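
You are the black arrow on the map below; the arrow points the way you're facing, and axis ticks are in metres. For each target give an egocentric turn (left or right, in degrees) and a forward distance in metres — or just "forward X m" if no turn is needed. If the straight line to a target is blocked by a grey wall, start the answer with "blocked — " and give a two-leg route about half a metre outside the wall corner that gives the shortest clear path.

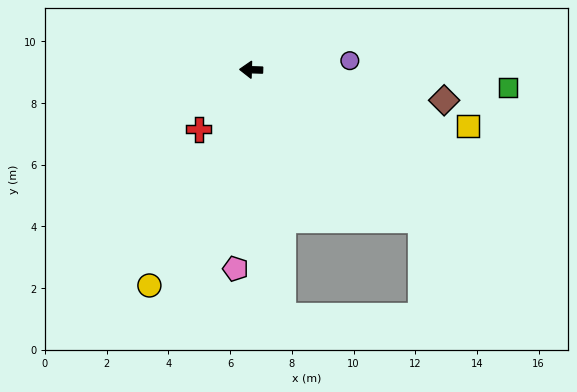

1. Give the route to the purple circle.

turn right 173°, forward 3.2 m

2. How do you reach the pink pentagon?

turn left 87°, forward 6.5 m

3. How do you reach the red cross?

turn left 50°, forward 2.6 m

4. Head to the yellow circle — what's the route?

turn left 66°, forward 7.7 m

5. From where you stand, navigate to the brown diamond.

turn left 173°, forward 6.3 m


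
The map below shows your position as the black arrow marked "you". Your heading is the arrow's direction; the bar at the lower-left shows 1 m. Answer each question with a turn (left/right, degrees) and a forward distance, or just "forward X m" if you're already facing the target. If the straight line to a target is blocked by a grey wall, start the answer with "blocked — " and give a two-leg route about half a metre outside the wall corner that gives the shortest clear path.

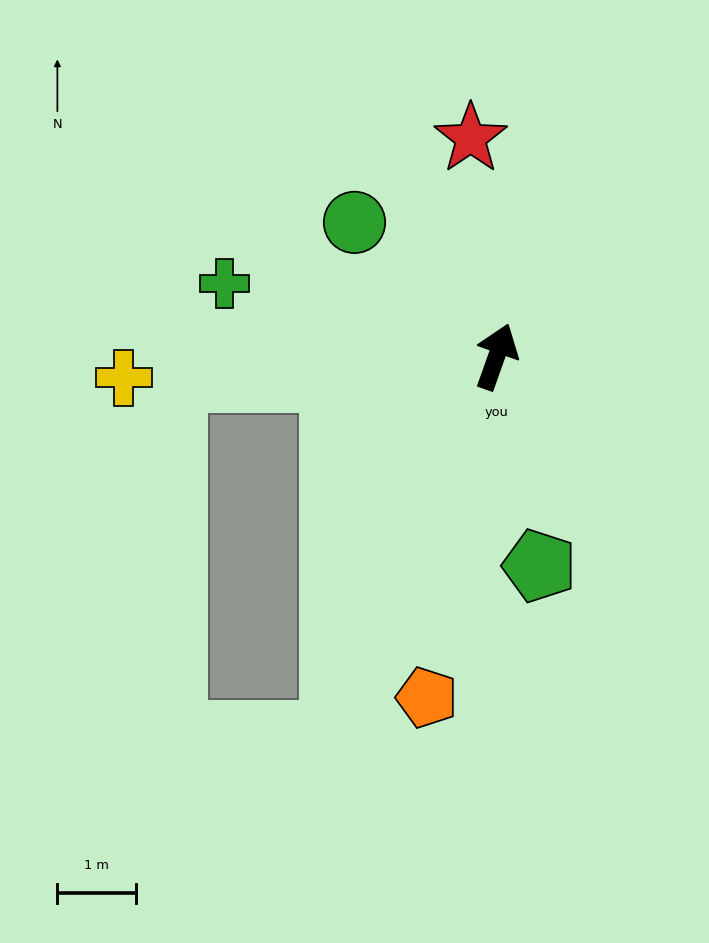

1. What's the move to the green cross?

turn left 95°, forward 3.6 m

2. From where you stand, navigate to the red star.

turn left 26°, forward 2.8 m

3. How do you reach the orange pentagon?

turn right 172°, forward 4.4 m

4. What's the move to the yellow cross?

turn left 113°, forward 4.8 m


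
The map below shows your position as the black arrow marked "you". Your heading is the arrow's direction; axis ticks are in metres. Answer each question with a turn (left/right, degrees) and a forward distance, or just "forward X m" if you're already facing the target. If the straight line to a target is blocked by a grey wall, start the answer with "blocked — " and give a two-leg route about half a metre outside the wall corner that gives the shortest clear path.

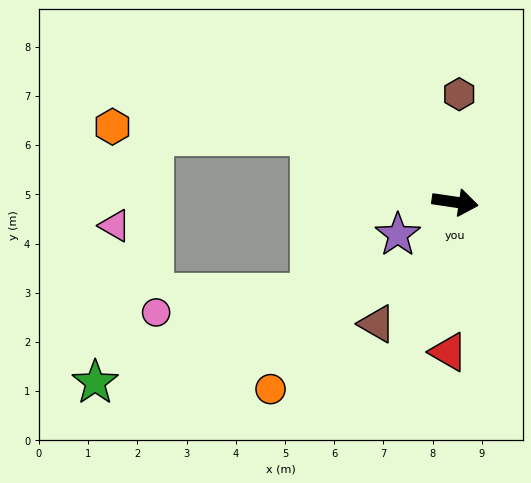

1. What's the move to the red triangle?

turn right 84°, forward 3.1 m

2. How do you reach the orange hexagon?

blocked — turn left 163°, forward 3.2 m, then turn left 23°, forward 4.0 m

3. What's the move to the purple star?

turn right 142°, forward 1.3 m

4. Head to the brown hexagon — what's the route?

turn left 96°, forward 2.2 m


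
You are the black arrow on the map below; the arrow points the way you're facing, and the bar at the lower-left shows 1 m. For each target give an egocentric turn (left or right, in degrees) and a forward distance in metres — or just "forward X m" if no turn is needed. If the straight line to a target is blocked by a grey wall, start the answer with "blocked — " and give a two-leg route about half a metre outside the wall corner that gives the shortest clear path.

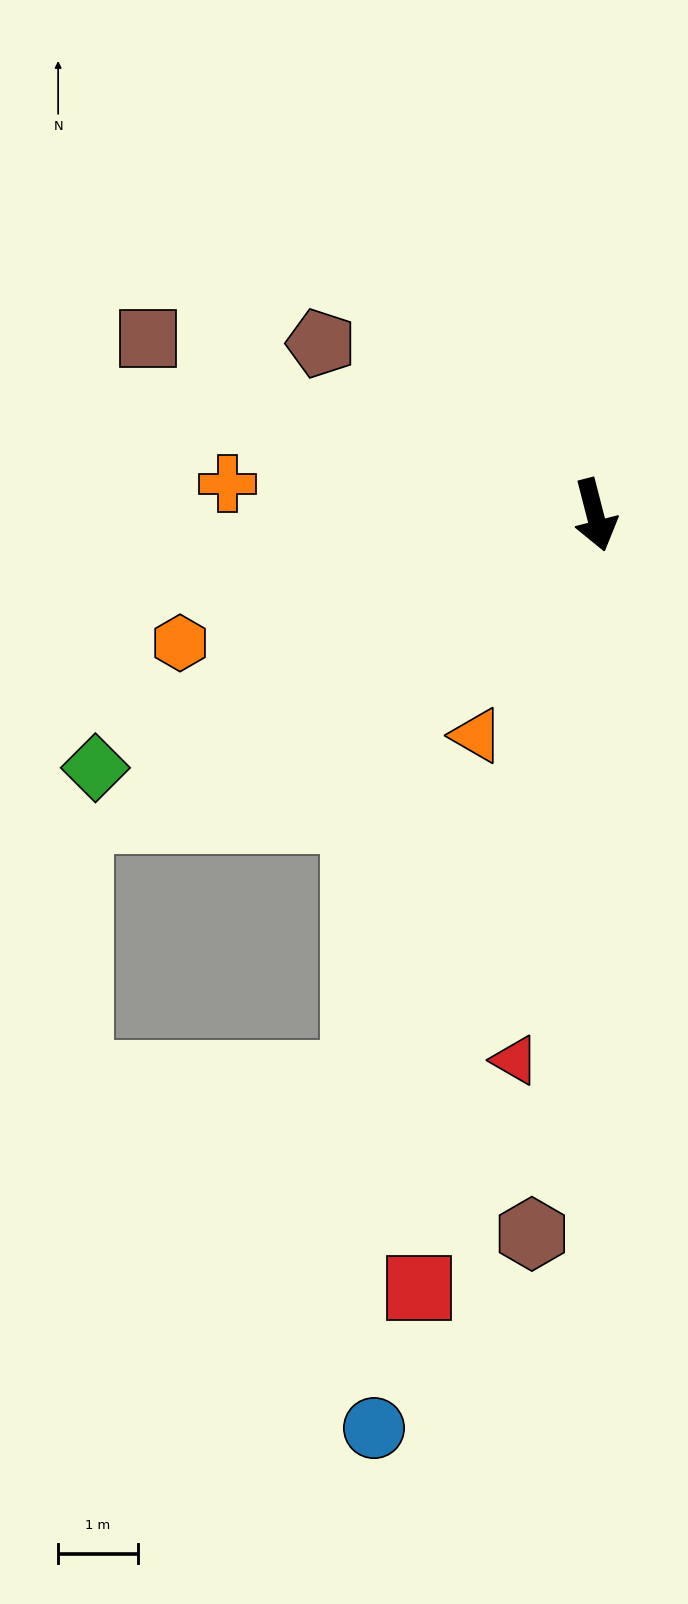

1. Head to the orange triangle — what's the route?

turn right 43°, forward 3.1 m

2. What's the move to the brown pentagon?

turn right 136°, forward 4.1 m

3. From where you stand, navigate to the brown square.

turn right 126°, forward 6.0 m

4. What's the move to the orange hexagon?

turn right 87°, forward 5.5 m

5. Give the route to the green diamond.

turn right 78°, forward 7.0 m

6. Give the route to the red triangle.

turn right 23°, forward 6.9 m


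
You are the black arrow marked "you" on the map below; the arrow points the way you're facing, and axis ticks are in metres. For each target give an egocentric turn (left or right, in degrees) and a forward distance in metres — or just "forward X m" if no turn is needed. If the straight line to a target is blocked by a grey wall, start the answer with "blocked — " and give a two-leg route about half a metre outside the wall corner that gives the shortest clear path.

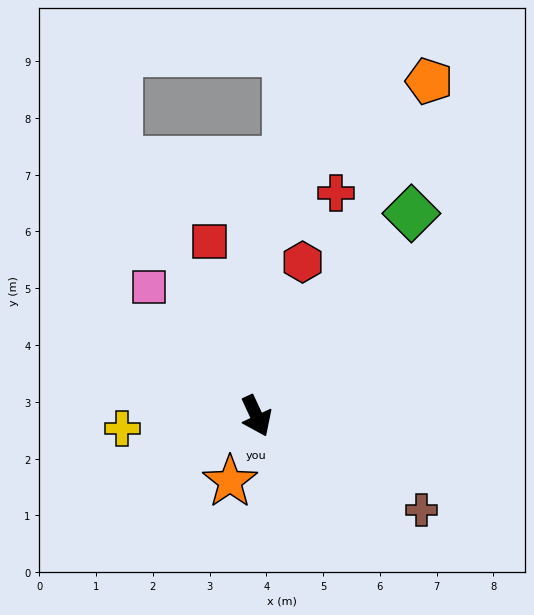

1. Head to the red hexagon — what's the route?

turn left 138°, forward 2.8 m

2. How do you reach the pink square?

turn right 165°, forward 3.0 m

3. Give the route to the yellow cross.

turn right 110°, forward 2.4 m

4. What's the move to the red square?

turn left 170°, forward 3.2 m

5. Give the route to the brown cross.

turn left 35°, forward 3.3 m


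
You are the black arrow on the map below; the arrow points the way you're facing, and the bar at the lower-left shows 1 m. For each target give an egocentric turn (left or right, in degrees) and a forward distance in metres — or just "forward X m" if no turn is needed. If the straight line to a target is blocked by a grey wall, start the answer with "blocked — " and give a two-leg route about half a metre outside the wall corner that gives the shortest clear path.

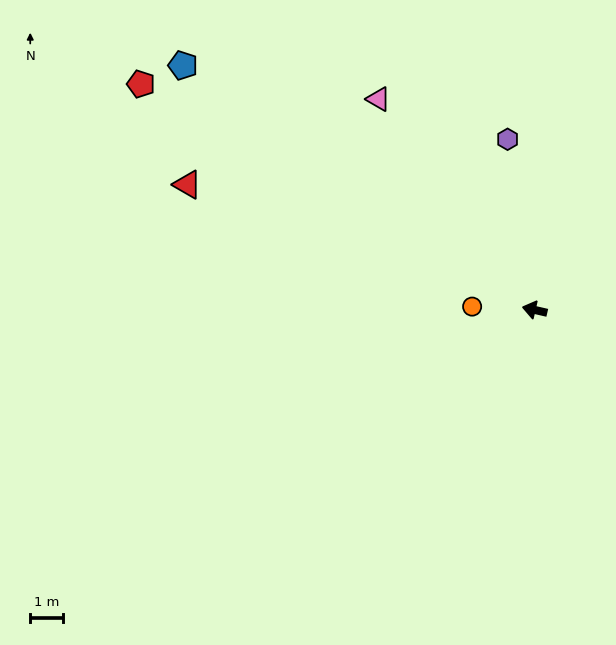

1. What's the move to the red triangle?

turn right 7°, forward 11.2 m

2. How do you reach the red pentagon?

turn right 17°, forward 13.8 m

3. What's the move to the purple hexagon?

turn right 68°, forward 5.3 m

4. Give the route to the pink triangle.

turn right 41°, forward 8.0 m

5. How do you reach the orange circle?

turn left 10°, forward 1.9 m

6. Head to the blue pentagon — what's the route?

turn right 22°, forward 13.0 m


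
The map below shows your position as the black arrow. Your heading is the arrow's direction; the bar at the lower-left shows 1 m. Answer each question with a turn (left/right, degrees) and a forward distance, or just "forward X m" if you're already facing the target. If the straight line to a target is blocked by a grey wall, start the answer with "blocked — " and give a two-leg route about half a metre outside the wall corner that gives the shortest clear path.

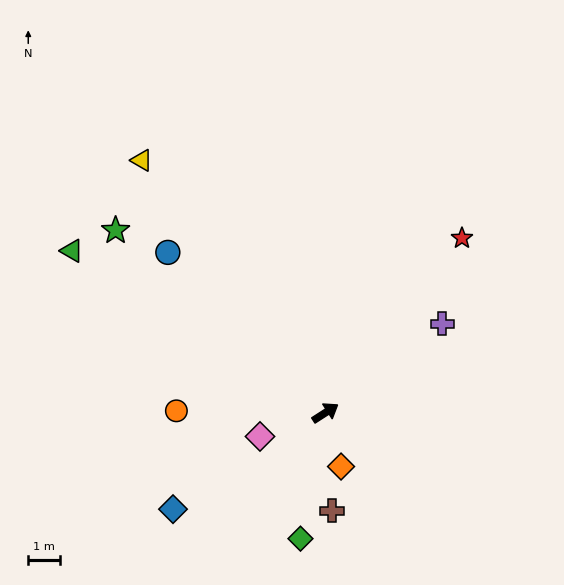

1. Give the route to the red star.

turn left 19°, forward 6.9 m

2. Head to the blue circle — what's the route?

turn left 102°, forward 7.0 m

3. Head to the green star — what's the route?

turn left 106°, forward 8.7 m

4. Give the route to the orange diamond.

turn right 107°, forward 1.8 m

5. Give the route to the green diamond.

turn right 134°, forward 4.0 m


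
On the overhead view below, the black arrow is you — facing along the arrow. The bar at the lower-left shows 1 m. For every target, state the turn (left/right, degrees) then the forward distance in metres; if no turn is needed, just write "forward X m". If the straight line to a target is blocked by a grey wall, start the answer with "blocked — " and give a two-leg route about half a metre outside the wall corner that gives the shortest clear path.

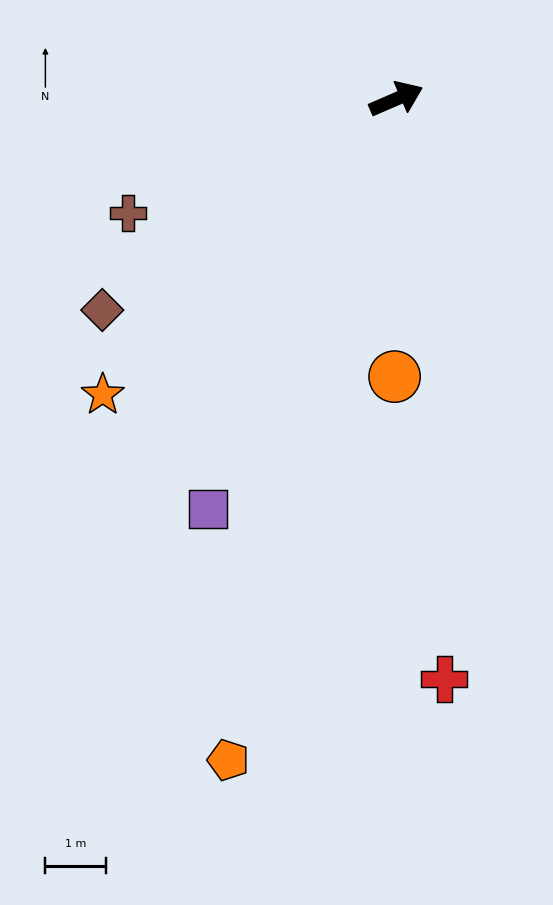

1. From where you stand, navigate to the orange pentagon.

turn right 128°, forward 11.2 m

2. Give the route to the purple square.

turn right 138°, forward 7.4 m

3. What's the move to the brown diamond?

turn right 168°, forward 5.9 m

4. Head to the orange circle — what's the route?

turn right 114°, forward 4.6 m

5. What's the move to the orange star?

turn right 158°, forward 6.8 m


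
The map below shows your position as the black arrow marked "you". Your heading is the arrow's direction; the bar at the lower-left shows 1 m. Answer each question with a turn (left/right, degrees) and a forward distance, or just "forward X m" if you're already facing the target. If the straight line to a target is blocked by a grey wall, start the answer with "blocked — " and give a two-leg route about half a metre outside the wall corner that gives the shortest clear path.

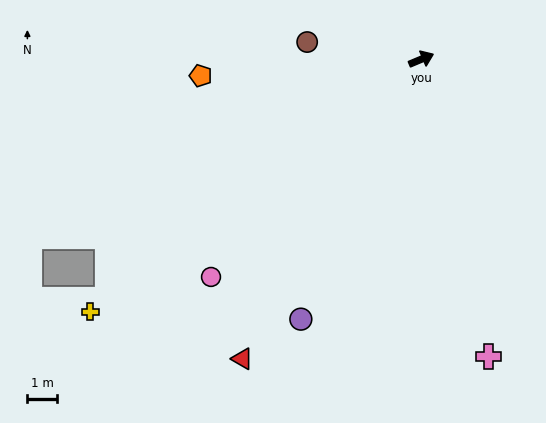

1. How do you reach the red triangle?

turn right 144°, forward 11.7 m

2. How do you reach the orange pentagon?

turn left 161°, forward 7.4 m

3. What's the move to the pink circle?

turn right 157°, forward 10.2 m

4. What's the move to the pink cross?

turn right 100°, forward 10.2 m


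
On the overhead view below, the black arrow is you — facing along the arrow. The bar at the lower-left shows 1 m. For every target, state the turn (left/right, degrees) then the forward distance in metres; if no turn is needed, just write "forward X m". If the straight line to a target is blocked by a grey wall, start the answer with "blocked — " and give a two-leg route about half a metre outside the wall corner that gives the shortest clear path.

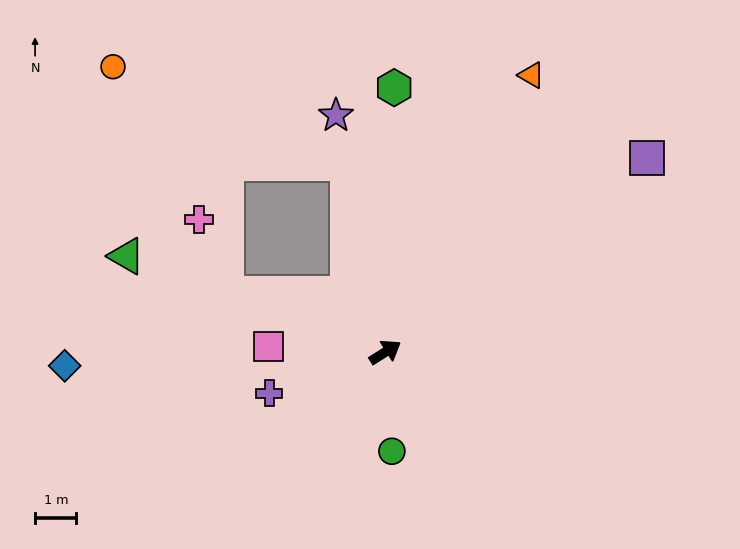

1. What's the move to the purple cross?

turn left 167°, forward 3.0 m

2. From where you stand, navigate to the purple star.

turn left 69°, forward 5.8 m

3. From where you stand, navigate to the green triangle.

turn left 127°, forward 6.7 m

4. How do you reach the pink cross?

blocked — turn left 127°, forward 4.1 m, then turn right 49°, forward 1.9 m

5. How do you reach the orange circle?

blocked — turn left 69°, forward 4.6 m, then turn left 56°, forward 6.1 m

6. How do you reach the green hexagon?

turn left 56°, forward 6.4 m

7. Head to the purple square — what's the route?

turn left 4°, forward 7.9 m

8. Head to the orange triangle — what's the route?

turn left 30°, forward 7.6 m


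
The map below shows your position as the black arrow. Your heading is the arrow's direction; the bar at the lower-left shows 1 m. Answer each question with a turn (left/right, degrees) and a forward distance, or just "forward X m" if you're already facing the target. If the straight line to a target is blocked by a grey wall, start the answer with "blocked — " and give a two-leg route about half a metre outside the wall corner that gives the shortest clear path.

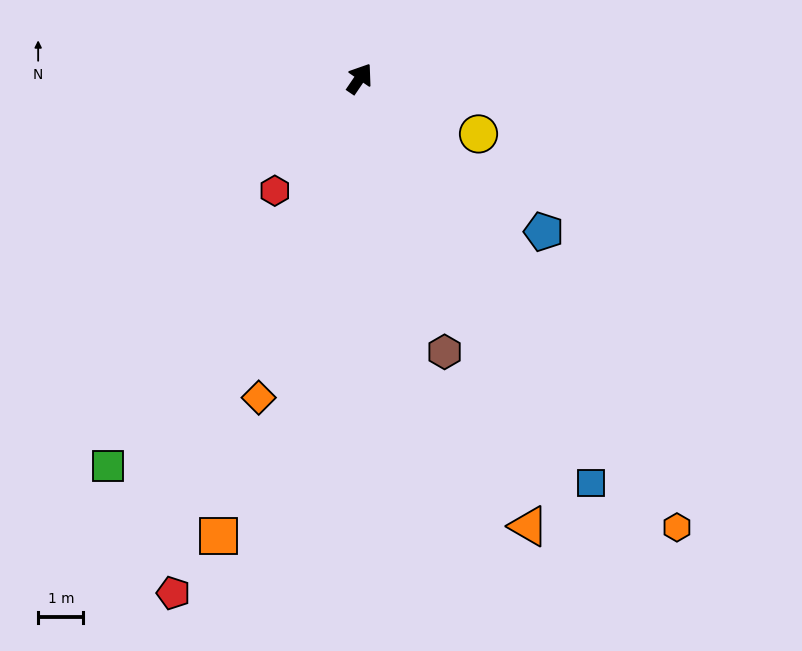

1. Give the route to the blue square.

turn right 116°, forward 10.3 m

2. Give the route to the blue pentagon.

turn right 96°, forward 5.3 m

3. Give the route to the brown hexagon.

turn right 128°, forward 6.3 m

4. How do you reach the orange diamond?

turn right 163°, forward 7.4 m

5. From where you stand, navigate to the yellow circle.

turn right 81°, forward 2.9 m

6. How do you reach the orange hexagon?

turn right 110°, forward 12.2 m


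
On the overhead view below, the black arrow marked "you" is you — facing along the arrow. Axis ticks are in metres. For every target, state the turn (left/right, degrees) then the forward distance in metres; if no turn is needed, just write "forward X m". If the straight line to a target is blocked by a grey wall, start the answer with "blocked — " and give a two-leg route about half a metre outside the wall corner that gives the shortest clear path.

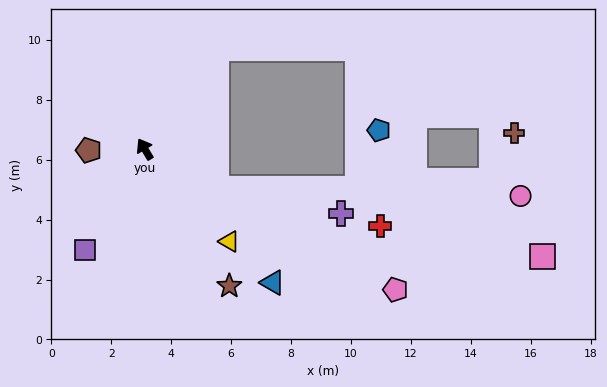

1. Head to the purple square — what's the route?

turn left 119°, forward 3.9 m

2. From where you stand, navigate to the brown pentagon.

turn left 60°, forward 1.9 m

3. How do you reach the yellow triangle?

turn right 168°, forward 4.2 m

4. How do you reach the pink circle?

blocked — turn right 150°, forward 2.7 m, then turn left 28°, forward 10.1 m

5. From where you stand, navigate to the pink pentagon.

turn right 150°, forward 9.6 m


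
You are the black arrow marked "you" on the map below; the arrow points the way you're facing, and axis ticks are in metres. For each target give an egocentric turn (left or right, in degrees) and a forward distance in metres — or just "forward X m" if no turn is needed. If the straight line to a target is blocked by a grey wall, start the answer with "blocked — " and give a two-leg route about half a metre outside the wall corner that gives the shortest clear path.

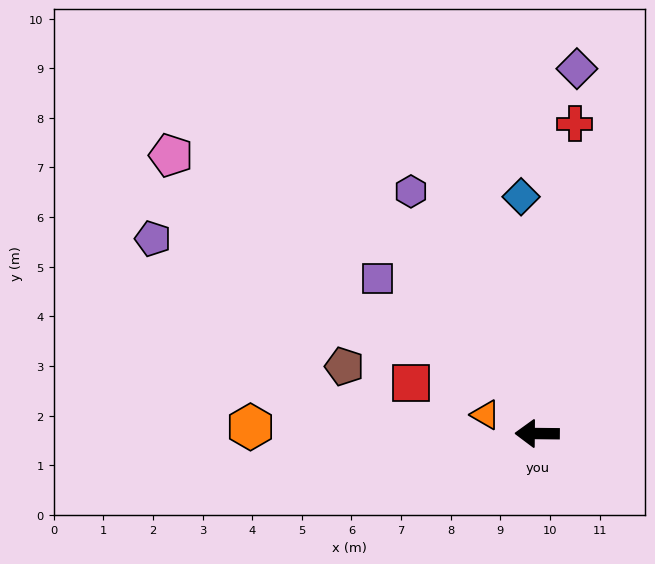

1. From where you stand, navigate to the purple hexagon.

turn right 62°, forward 5.5 m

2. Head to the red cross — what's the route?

turn right 96°, forward 6.3 m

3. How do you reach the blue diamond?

turn right 86°, forward 4.8 m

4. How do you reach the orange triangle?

turn right 19°, forward 1.1 m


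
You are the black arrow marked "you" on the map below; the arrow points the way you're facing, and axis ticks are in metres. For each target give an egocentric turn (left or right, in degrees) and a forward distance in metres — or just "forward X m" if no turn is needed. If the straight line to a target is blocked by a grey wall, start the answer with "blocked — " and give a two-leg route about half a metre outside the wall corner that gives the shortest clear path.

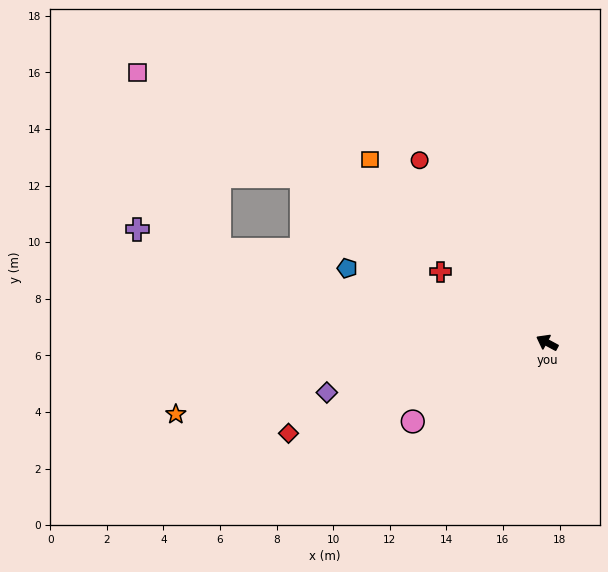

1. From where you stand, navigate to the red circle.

turn right 27°, forward 7.9 m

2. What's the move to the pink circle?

turn left 59°, forward 5.5 m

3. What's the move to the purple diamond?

turn left 41°, forward 8.0 m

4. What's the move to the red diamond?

turn left 48°, forward 9.7 m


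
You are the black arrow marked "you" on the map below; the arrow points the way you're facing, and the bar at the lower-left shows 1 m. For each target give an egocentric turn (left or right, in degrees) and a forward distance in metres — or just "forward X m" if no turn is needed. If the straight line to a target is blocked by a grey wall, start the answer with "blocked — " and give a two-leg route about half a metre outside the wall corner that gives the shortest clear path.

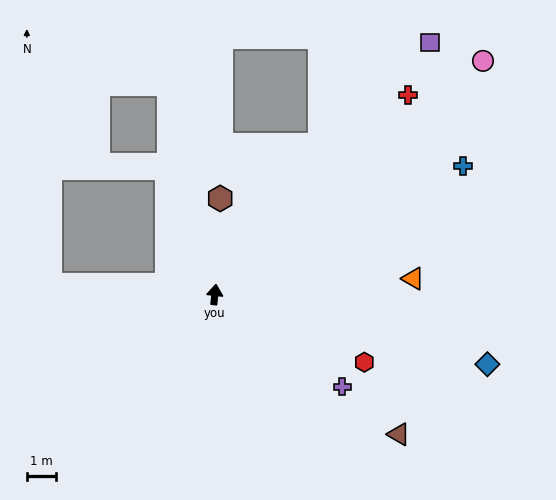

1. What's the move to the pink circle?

turn right 43°, forward 12.3 m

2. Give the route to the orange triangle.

turn right 79°, forward 6.9 m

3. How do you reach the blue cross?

turn right 56°, forward 9.6 m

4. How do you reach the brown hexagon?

turn left 3°, forward 3.3 m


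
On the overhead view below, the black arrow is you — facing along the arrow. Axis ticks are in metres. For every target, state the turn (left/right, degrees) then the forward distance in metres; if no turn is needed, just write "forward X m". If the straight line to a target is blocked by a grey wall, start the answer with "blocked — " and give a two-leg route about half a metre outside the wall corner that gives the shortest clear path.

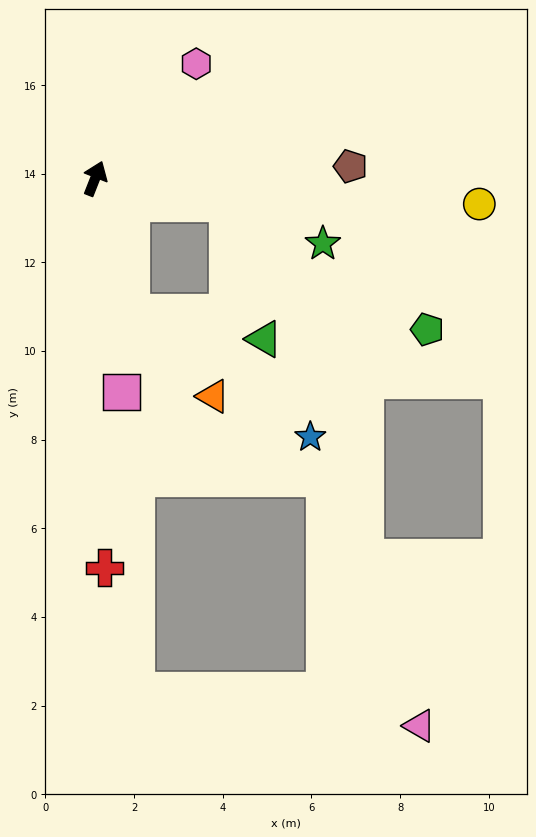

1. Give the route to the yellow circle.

turn right 72°, forward 8.7 m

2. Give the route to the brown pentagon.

turn right 66°, forward 5.8 m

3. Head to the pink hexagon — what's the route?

turn right 20°, forward 3.4 m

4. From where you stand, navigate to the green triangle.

blocked — turn right 143°, forward 3.2 m, then turn left 63°, forward 3.0 m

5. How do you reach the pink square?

turn right 151°, forward 4.9 m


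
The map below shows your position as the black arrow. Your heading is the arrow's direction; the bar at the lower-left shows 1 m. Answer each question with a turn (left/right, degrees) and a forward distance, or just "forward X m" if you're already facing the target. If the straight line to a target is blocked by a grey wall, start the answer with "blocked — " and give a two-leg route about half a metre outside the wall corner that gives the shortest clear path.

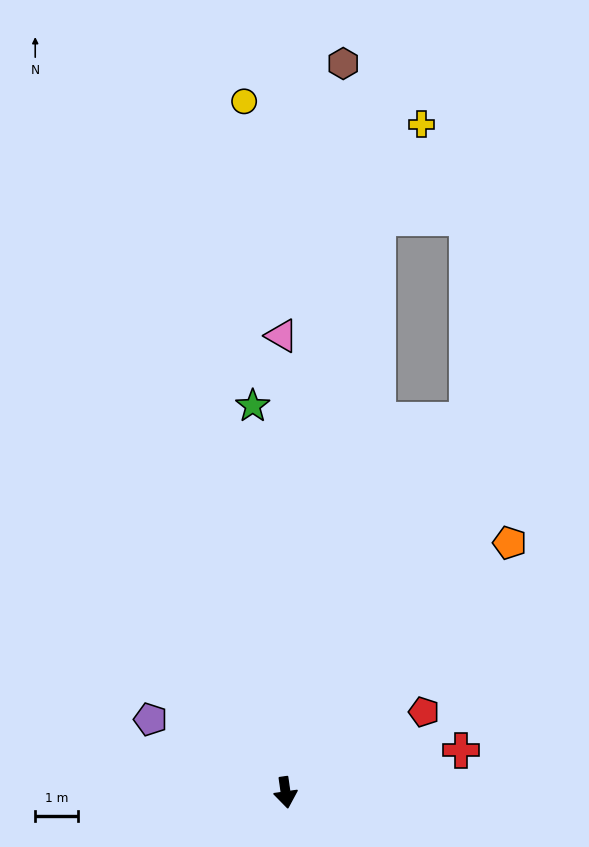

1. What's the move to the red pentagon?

turn left 112°, forward 3.8 m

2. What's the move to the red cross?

turn left 95°, forward 4.2 m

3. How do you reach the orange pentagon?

turn left 130°, forward 7.9 m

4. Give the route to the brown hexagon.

turn left 167°, forward 17.2 m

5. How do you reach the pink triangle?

turn left 172°, forward 10.7 m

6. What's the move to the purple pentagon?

turn right 126°, forward 3.6 m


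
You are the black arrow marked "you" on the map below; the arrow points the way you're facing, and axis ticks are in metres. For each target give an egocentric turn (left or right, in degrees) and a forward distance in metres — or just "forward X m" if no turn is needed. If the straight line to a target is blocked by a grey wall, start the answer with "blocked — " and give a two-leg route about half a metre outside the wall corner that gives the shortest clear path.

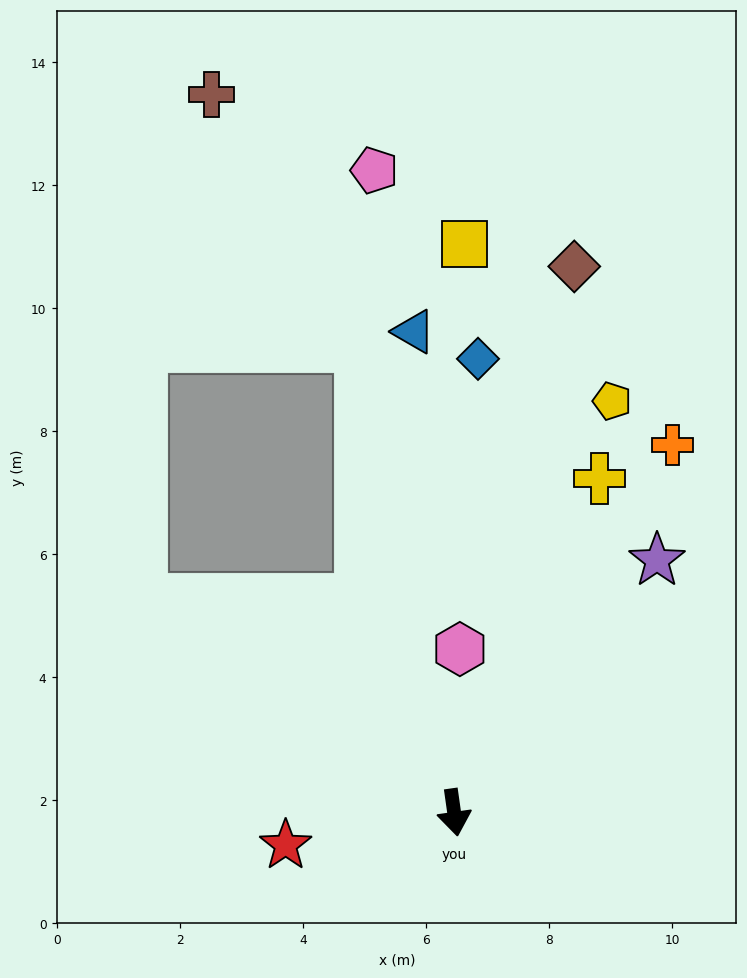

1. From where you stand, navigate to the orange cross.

turn left 141°, forward 7.0 m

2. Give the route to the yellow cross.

turn left 148°, forward 5.9 m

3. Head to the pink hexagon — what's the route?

turn left 170°, forward 2.7 m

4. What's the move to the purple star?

turn left 133°, forward 5.3 m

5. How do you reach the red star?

turn right 87°, forward 2.8 m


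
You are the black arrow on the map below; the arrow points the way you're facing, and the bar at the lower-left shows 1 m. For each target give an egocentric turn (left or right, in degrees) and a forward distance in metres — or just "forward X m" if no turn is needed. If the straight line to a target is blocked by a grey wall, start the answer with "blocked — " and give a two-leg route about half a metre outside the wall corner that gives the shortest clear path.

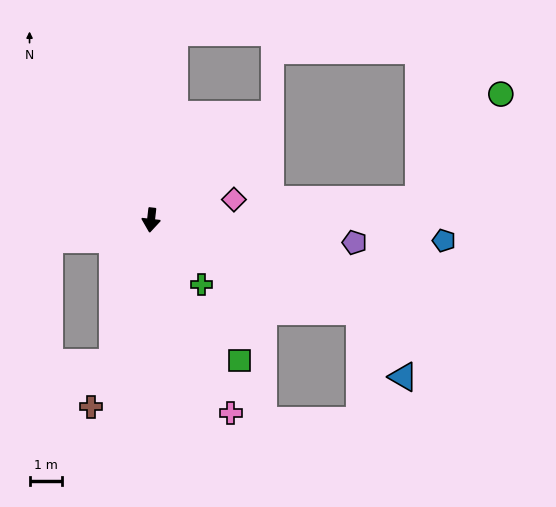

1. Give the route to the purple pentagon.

turn left 90°, forward 6.2 m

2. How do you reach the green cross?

turn left 45°, forward 2.5 m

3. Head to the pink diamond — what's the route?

turn left 110°, forward 2.6 m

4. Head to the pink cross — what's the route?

turn left 29°, forward 6.4 m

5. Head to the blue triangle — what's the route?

blocked — turn left 73°, forward 7.0 m, then turn right 33°, forward 2.4 m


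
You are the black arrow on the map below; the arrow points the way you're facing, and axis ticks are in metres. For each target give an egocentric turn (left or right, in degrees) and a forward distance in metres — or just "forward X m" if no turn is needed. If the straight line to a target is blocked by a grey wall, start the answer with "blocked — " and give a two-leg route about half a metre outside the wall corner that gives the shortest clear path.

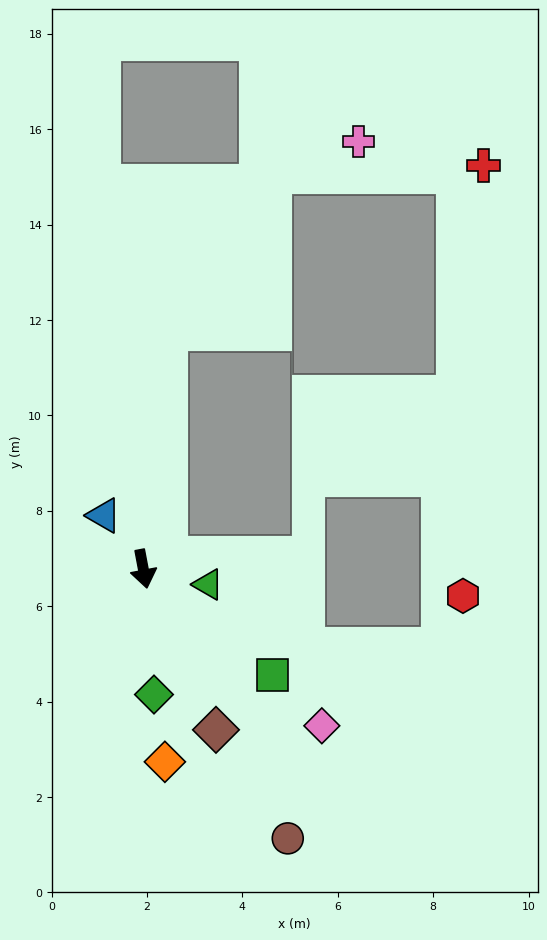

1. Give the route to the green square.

turn left 40°, forward 3.5 m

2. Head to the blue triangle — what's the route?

turn right 154°, forward 1.4 m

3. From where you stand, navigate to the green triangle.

turn left 66°, forward 1.4 m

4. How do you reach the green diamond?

turn right 6°, forward 2.6 m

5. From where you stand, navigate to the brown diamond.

turn left 14°, forward 3.7 m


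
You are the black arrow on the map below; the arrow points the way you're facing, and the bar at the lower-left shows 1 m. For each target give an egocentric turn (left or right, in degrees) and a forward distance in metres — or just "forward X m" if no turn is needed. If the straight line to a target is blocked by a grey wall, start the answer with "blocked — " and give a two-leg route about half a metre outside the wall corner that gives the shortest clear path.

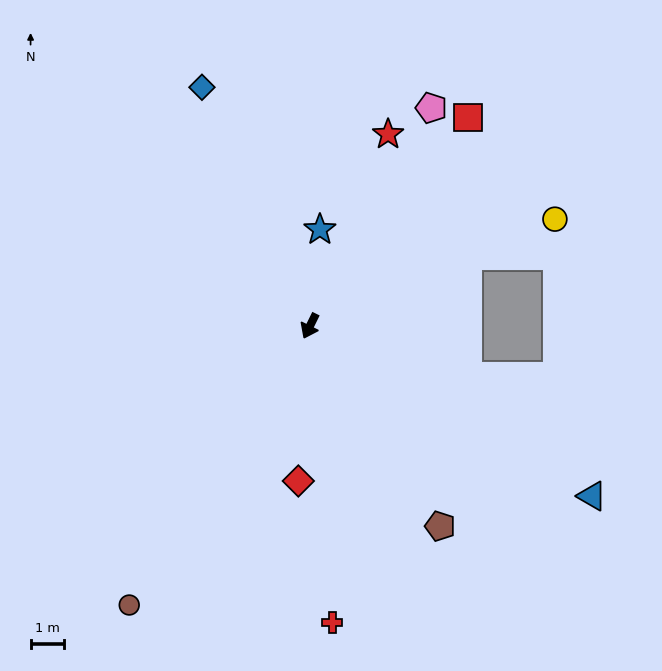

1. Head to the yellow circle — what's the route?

turn left 140°, forward 7.9 m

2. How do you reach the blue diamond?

turn right 130°, forward 7.8 m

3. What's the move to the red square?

turn left 169°, forward 7.8 m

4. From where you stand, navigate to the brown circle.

turn right 7°, forward 9.8 m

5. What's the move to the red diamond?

turn left 22°, forward 4.6 m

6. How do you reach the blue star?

turn right 160°, forward 2.9 m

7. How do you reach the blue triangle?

turn left 85°, forward 9.8 m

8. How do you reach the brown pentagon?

turn left 59°, forward 7.1 m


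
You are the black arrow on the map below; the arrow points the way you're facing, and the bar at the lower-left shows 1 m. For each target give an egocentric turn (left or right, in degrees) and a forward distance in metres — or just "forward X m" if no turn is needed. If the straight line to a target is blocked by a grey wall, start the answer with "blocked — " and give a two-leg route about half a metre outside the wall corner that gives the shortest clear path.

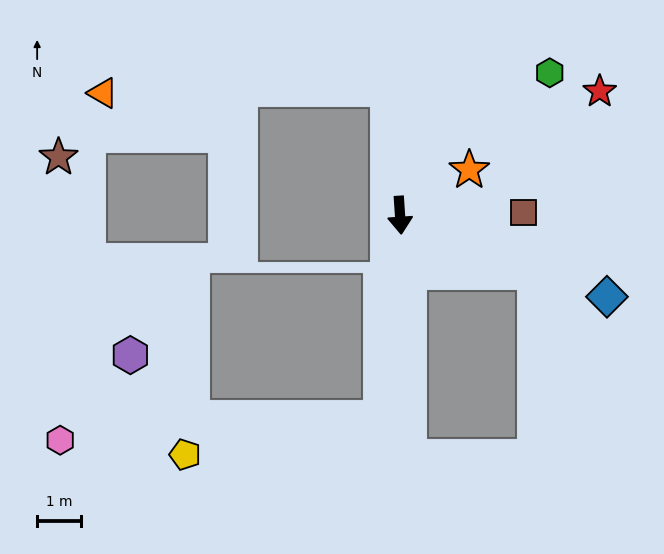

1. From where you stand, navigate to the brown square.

turn left 87°, forward 2.8 m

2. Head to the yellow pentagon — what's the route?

blocked — turn right 9°, forward 4.7 m, then turn right 74°, forward 4.6 m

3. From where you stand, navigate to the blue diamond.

turn left 65°, forward 5.1 m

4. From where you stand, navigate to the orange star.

turn left 119°, forward 1.9 m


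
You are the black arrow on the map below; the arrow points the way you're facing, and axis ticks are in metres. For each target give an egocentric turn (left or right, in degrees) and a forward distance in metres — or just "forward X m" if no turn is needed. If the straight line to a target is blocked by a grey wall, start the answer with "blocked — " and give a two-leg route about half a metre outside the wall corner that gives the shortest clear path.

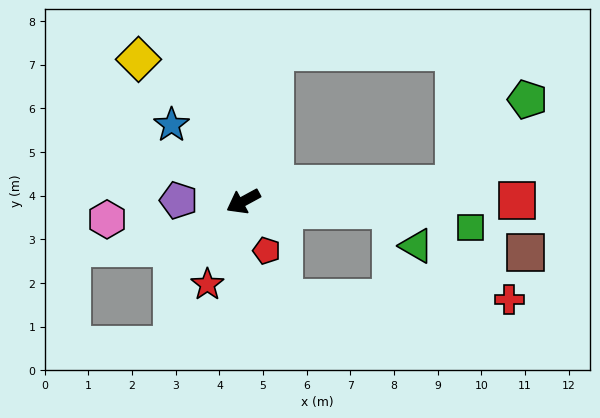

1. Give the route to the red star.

turn left 38°, forward 2.1 m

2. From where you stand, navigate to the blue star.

turn right 75°, forward 2.4 m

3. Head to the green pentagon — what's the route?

blocked — turn left 156°, forward 4.8 m, then turn left 44°, forward 2.6 m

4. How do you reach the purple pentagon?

turn right 29°, forward 1.5 m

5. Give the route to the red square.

turn left 152°, forward 6.3 m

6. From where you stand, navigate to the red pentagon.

turn left 87°, forward 1.2 m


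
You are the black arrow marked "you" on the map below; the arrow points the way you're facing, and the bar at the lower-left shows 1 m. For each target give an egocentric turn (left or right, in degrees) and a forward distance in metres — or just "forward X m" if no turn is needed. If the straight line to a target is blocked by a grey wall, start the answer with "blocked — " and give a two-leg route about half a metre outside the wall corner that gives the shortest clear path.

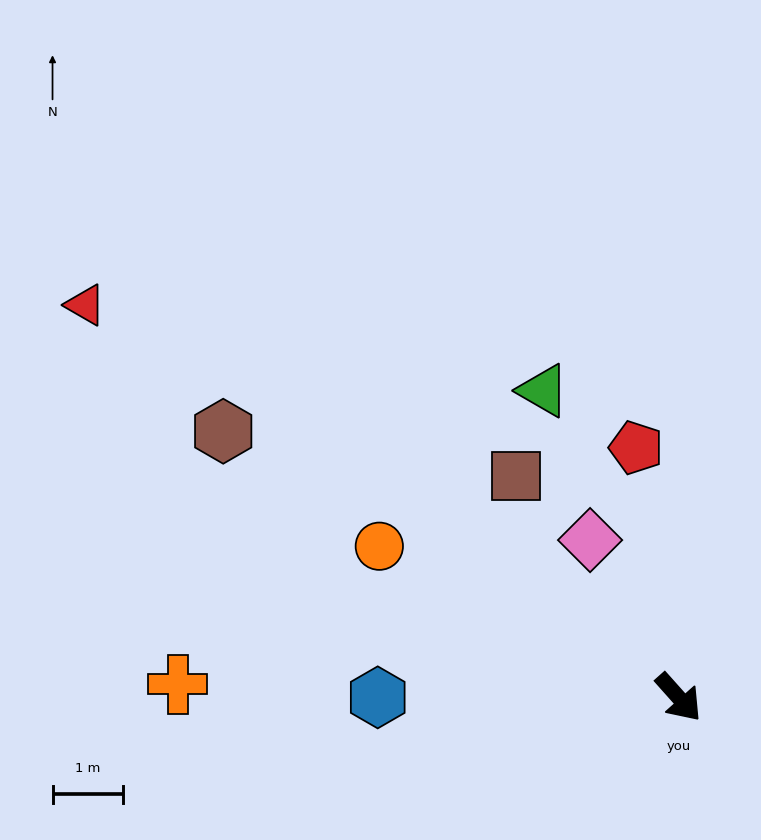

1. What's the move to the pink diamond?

turn left 168°, forward 2.6 m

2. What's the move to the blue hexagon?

turn right 132°, forward 4.3 m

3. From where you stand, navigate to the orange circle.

turn right 159°, forward 4.8 m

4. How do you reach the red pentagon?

turn left 148°, forward 3.6 m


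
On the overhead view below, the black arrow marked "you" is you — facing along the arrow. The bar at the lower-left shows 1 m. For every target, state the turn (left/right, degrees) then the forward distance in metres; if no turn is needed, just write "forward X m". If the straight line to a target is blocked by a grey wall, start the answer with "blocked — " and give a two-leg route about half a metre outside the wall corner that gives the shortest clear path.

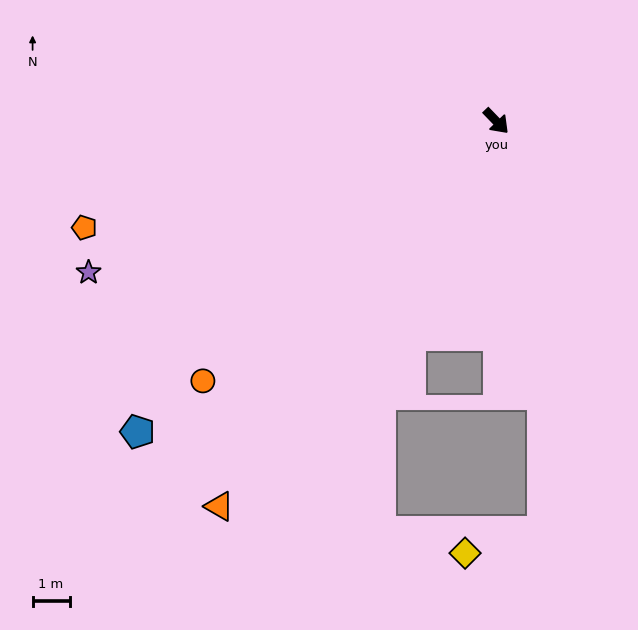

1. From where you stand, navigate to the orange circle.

turn right 92°, forward 10.6 m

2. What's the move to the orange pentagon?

turn right 120°, forward 11.5 m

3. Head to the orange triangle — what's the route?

turn right 80°, forward 12.8 m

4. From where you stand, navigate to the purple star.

turn right 114°, forward 11.8 m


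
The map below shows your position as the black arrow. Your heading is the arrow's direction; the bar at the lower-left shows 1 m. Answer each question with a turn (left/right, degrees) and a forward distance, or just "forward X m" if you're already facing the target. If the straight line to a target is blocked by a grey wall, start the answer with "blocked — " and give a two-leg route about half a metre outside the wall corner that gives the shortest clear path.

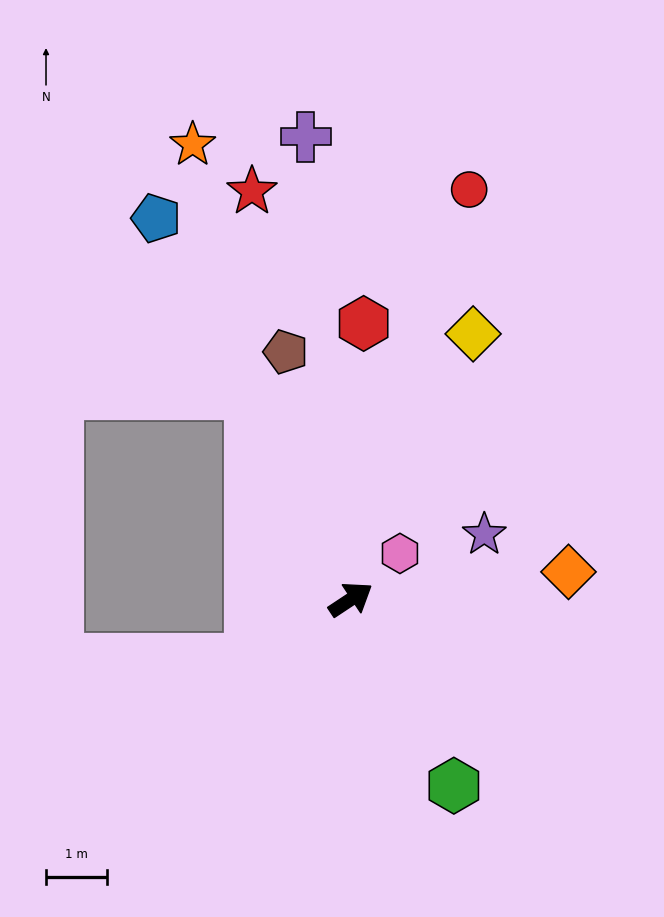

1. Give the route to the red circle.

turn left 40°, forward 7.0 m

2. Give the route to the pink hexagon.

turn left 10°, forward 1.1 m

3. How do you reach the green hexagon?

turn right 95°, forward 3.5 m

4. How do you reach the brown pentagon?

turn left 71°, forward 4.2 m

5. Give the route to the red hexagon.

turn left 54°, forward 4.5 m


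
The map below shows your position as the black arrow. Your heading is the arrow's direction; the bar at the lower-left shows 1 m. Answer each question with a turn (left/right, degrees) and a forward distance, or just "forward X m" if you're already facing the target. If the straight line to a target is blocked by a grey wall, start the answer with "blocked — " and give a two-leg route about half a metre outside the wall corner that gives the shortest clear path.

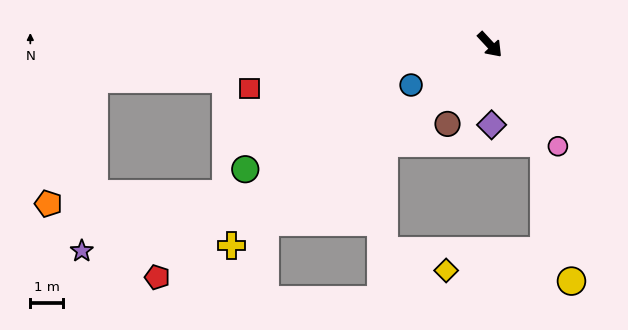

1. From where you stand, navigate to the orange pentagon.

blocked — turn right 128°, forward 12.1 m, then turn left 65°, forward 4.0 m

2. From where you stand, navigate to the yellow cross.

turn right 95°, forward 10.0 m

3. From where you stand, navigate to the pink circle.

turn right 9°, forward 3.7 m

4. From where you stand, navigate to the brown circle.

turn right 71°, forward 2.7 m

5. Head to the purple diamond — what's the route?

turn right 42°, forward 2.5 m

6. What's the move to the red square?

turn right 122°, forward 7.5 m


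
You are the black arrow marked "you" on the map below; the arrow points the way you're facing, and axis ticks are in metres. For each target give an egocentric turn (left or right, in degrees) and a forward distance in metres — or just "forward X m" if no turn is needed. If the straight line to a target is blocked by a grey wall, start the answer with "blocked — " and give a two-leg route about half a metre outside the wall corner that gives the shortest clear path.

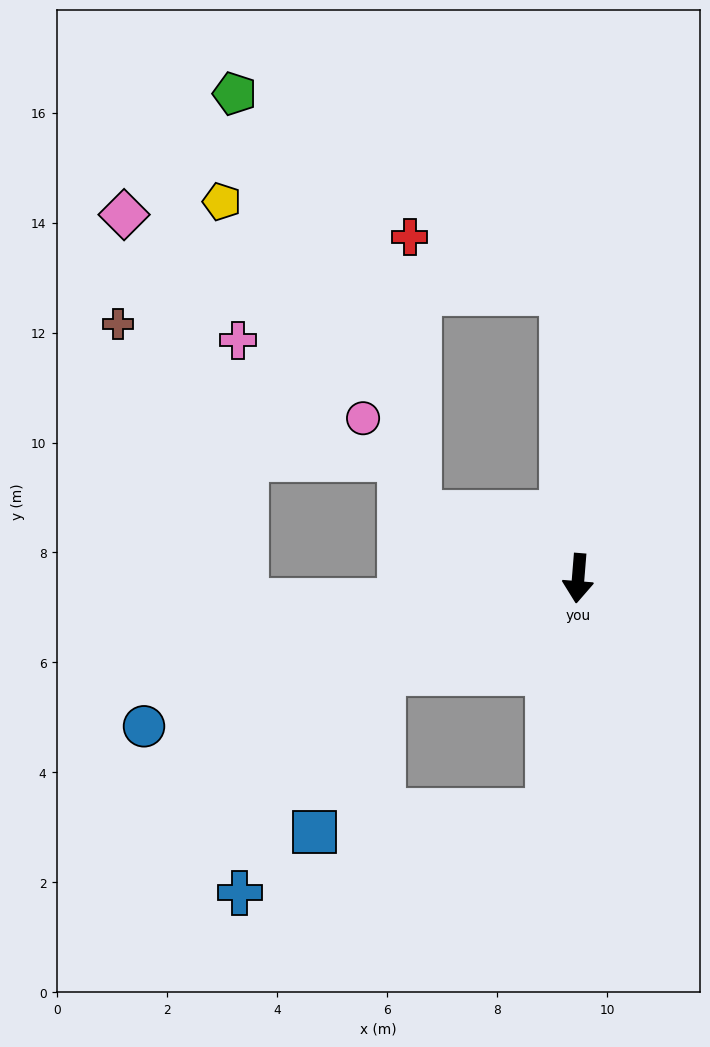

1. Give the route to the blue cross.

blocked — turn right 3°, forward 4.3 m, then turn right 68°, forward 5.8 m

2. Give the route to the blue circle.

turn right 67°, forward 8.3 m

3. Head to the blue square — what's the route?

blocked — turn right 60°, forward 3.9 m, then turn left 41°, forward 3.2 m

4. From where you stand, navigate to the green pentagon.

blocked — turn right 172°, forward 5.2 m, then turn left 55°, forward 7.0 m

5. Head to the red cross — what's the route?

blocked — turn right 107°, forward 3.1 m, then turn right 67°, forward 5.0 m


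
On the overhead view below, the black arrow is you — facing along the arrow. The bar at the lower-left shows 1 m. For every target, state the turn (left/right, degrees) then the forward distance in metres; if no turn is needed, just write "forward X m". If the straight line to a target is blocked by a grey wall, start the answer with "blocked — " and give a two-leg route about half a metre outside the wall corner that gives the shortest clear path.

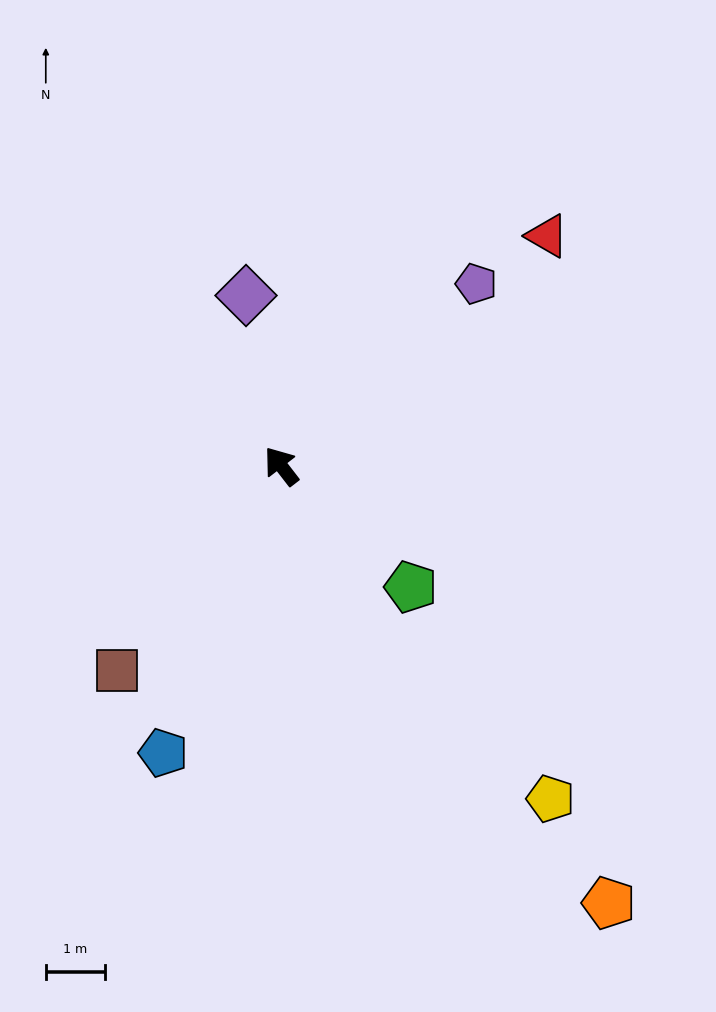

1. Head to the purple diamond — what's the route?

turn right 26°, forward 2.9 m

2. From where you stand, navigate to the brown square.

turn left 104°, forward 4.4 m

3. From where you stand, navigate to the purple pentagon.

turn right 85°, forward 4.5 m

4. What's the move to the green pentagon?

turn right 171°, forward 3.0 m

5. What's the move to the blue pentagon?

turn left 120°, forward 5.2 m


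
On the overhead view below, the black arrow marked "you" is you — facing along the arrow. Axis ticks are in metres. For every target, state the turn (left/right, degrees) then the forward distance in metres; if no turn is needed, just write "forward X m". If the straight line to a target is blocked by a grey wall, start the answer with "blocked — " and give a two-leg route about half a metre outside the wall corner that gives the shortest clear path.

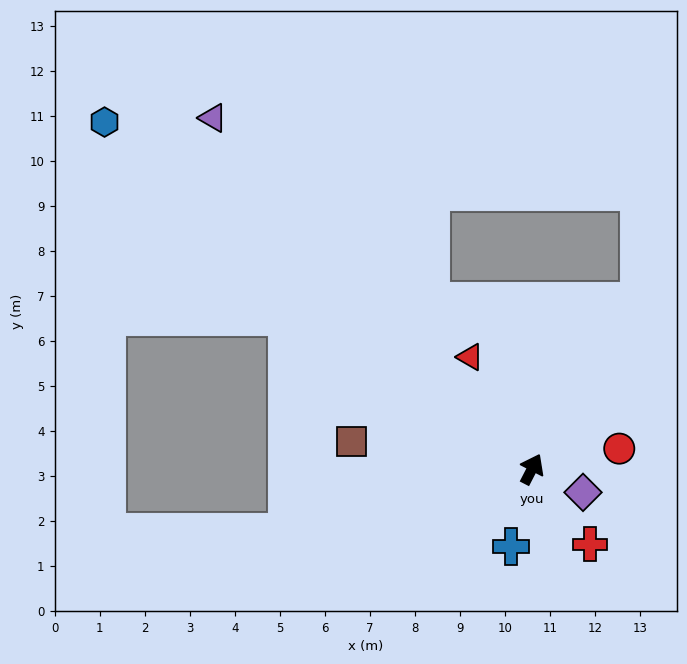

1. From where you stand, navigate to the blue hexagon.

turn left 78°, forward 12.2 m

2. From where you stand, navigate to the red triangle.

turn left 56°, forward 2.8 m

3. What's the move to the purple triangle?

turn left 70°, forward 10.5 m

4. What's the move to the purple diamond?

turn right 87°, forward 1.2 m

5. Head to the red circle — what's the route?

turn right 50°, forward 2.0 m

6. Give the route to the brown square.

turn left 109°, forward 4.1 m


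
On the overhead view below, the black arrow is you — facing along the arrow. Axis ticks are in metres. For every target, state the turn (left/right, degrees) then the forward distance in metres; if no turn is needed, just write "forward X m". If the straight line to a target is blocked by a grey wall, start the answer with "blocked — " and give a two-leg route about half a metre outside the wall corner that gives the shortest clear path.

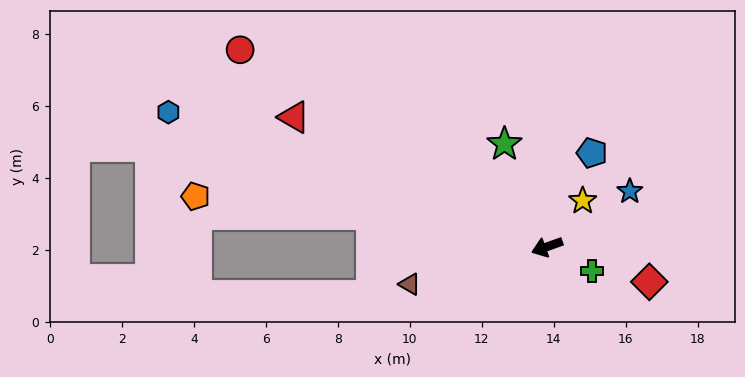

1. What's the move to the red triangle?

turn right 47°, forward 7.9 m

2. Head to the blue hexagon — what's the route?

turn right 39°, forward 11.2 m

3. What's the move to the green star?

turn right 87°, forward 3.1 m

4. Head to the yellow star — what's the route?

turn right 148°, forward 1.6 m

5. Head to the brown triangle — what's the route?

turn right 5°, forward 4.0 m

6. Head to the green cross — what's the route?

turn left 132°, forward 1.4 m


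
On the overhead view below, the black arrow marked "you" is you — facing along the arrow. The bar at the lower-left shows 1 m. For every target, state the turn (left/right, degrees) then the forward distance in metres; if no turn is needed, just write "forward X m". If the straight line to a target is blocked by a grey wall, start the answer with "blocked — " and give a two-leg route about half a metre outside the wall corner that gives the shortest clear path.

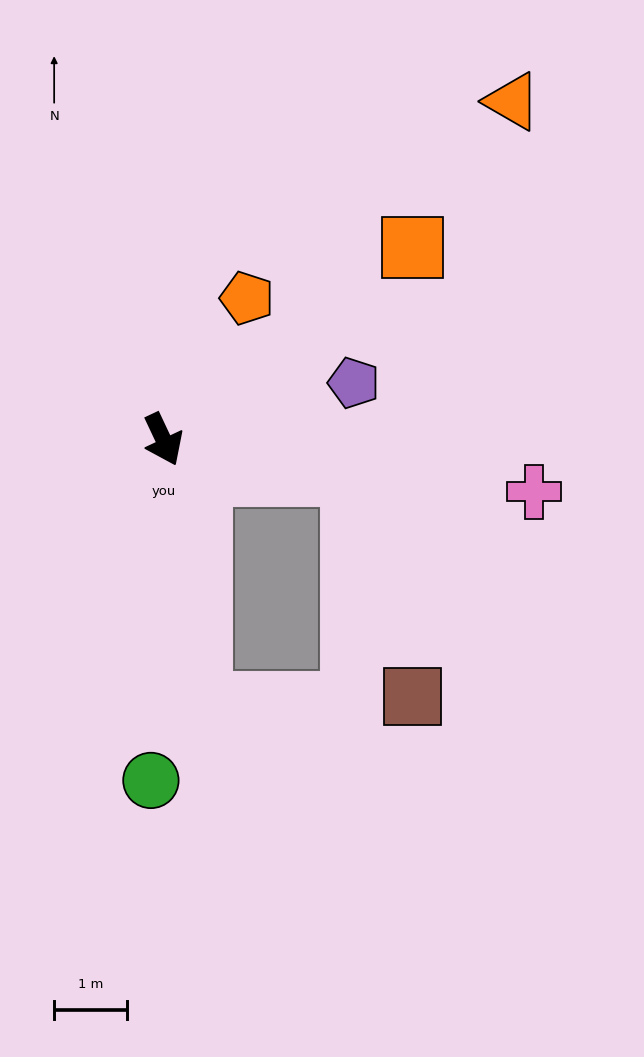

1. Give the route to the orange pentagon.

turn left 124°, forward 2.3 m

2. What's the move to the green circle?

turn right 27°, forward 4.7 m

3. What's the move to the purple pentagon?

turn left 81°, forward 2.7 m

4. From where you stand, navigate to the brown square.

blocked — turn left 54°, forward 2.6 m, then turn right 64°, forward 3.2 m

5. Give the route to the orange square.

turn left 102°, forward 4.3 m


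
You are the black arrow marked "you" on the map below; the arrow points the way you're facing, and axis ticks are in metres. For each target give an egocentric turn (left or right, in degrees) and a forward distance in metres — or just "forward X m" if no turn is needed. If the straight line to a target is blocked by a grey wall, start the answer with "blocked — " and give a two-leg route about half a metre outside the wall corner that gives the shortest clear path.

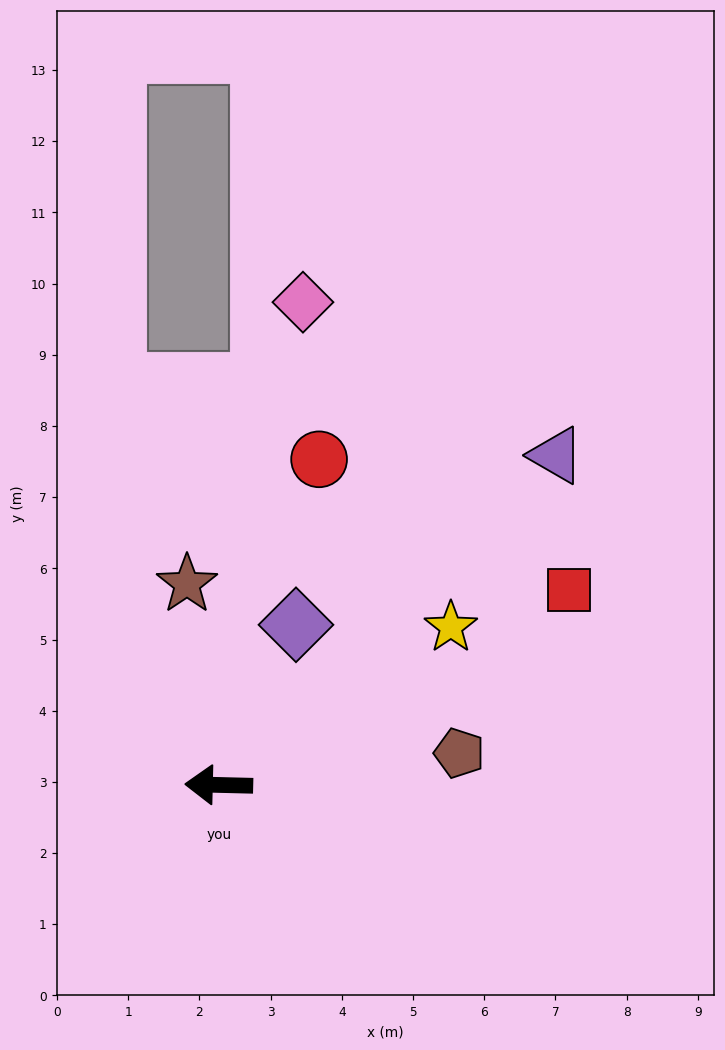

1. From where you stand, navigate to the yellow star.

turn right 144°, forward 3.9 m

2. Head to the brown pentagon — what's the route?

turn right 171°, forward 3.4 m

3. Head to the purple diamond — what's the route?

turn right 114°, forward 2.5 m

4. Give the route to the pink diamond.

turn right 98°, forward 6.9 m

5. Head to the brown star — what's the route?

turn right 80°, forward 2.9 m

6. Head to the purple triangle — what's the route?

turn right 134°, forward 6.6 m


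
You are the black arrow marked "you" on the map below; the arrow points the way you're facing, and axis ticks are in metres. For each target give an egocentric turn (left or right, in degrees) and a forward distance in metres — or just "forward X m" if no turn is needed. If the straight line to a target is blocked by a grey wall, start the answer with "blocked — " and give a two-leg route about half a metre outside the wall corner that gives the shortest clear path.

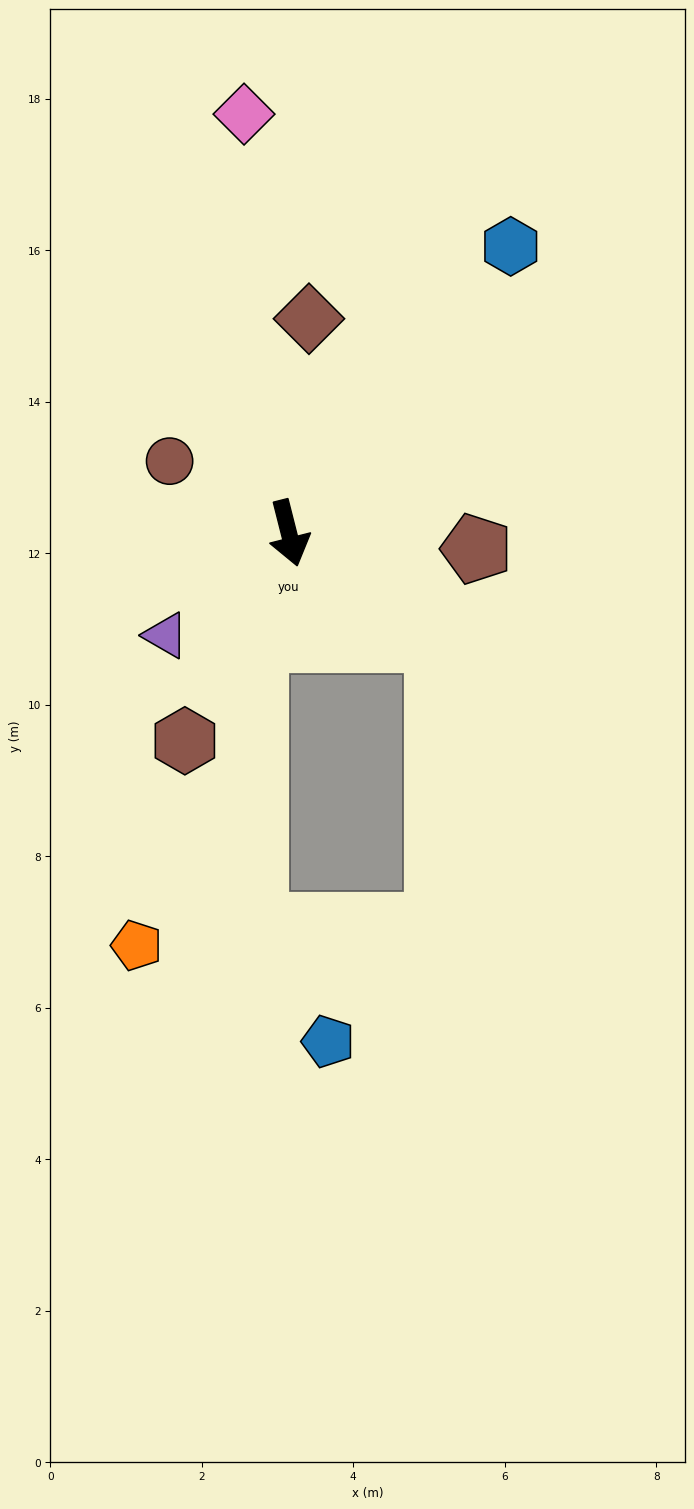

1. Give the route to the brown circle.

turn right 135°, forward 1.8 m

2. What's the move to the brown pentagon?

turn left 71°, forward 2.5 m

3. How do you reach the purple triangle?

turn right 65°, forward 2.1 m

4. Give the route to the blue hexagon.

turn left 128°, forward 4.8 m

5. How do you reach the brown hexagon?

turn right 41°, forward 3.1 m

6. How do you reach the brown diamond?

turn left 160°, forward 2.8 m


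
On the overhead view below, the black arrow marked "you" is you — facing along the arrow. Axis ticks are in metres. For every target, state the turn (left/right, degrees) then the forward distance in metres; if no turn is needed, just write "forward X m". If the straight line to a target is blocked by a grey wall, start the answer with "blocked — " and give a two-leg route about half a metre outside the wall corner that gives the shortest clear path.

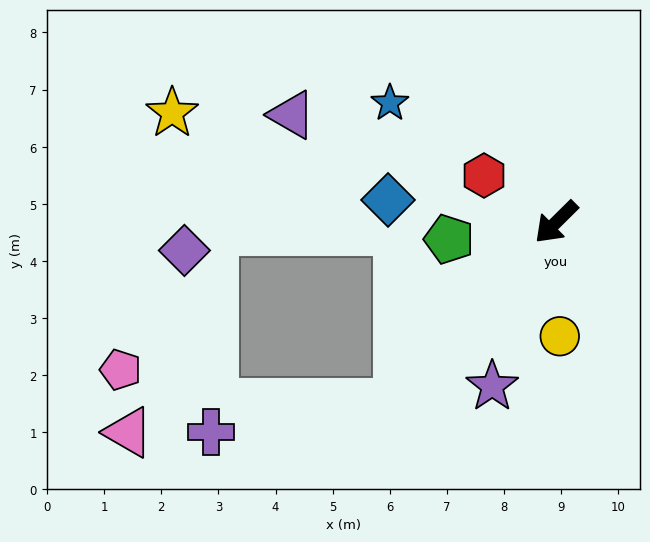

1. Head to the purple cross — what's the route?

blocked — turn left 4°, forward 4.2 m, then turn right 40°, forward 3.3 m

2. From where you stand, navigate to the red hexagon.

turn right 78°, forward 1.5 m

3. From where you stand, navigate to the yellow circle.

turn left 47°, forward 2.0 m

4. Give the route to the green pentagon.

turn right 36°, forward 1.9 m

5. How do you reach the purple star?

turn left 24°, forward 3.1 m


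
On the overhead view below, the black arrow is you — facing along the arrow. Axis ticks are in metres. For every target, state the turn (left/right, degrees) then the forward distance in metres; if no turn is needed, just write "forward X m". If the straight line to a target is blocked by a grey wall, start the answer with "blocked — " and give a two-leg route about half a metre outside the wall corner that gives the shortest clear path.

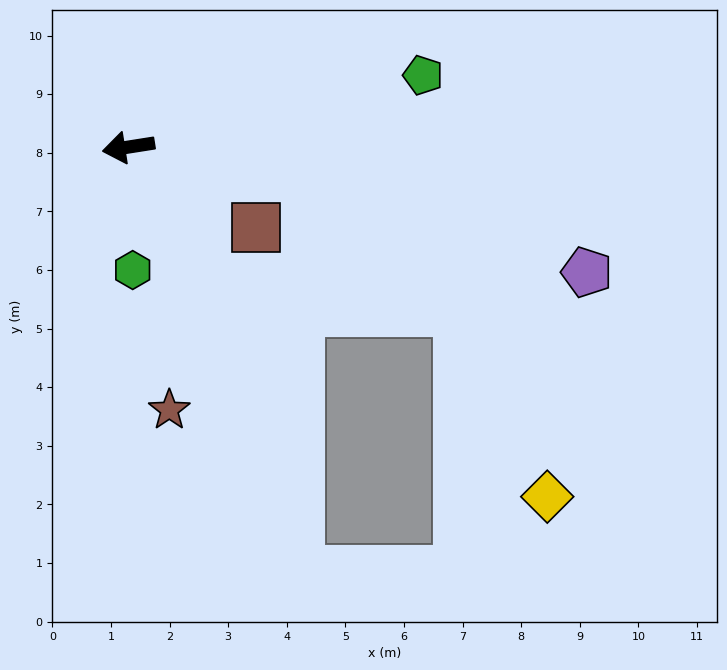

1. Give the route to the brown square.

turn left 139°, forward 2.6 m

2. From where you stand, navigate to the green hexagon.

turn left 83°, forward 2.1 m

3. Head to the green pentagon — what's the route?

turn right 175°, forward 5.2 m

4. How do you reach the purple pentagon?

turn left 156°, forward 8.1 m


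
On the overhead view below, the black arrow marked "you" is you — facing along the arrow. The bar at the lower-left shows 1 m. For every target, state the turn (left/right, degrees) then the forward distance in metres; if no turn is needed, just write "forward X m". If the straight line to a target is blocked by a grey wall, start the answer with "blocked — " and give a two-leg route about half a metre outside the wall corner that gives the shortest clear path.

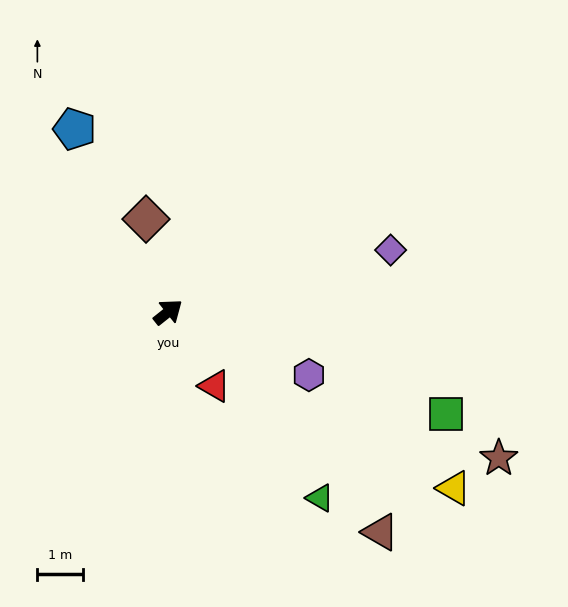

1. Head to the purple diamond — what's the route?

turn right 23°, forward 5.1 m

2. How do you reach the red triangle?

turn right 96°, forward 1.9 m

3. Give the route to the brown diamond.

turn left 65°, forward 2.1 m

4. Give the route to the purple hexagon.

turn right 63°, forward 3.4 m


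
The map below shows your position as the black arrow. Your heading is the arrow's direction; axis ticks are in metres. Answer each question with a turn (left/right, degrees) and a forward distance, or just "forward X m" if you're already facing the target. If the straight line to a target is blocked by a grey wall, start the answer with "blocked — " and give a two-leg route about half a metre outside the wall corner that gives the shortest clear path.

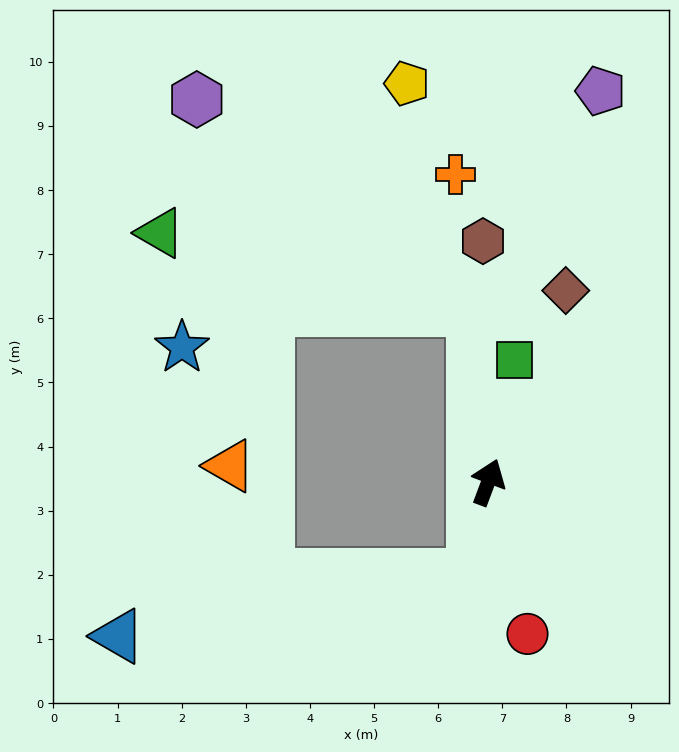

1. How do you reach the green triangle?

blocked — turn left 25°, forward 2.7 m, then turn left 72°, forward 5.0 m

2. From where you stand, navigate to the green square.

turn left 8°, forward 2.0 m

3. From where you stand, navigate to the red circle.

turn right 145°, forward 2.4 m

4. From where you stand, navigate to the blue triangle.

blocked — turn right 168°, forward 1.5 m, then turn right 72°, forward 5.6 m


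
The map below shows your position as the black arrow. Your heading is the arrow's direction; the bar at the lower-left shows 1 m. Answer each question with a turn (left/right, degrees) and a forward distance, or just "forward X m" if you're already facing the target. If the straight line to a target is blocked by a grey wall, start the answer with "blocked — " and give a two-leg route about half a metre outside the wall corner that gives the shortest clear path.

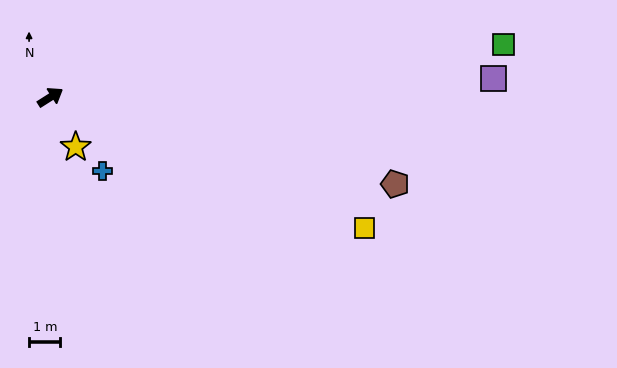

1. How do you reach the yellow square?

turn right 55°, forward 10.8 m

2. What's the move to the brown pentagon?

turn right 47°, forward 11.3 m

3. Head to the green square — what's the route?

turn right 26°, forward 14.5 m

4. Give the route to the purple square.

turn right 30°, forward 14.1 m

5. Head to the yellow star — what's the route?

turn right 96°, forward 1.8 m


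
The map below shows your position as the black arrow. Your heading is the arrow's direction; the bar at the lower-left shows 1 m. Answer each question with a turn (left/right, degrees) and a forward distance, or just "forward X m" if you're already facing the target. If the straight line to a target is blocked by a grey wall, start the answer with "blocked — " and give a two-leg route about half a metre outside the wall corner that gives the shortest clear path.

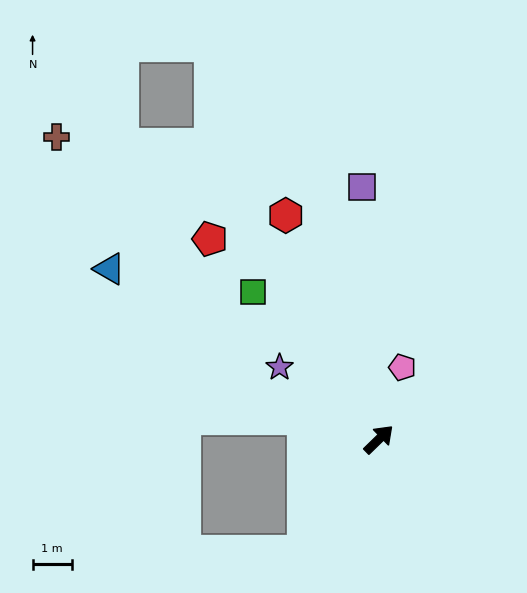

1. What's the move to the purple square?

turn left 50°, forward 6.5 m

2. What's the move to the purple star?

turn left 100°, forward 3.1 m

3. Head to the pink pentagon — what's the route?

turn left 28°, forward 1.9 m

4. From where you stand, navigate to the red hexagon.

turn left 68°, forward 6.2 m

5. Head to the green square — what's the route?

turn left 86°, forward 4.9 m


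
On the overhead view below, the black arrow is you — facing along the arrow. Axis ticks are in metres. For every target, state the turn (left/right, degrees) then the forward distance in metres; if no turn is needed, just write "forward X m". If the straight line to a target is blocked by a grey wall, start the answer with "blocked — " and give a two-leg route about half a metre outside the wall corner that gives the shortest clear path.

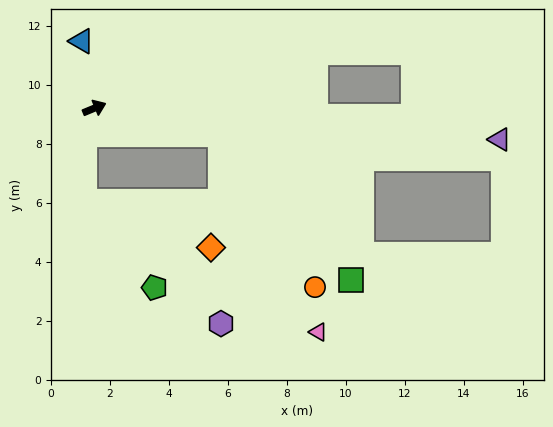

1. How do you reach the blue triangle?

turn left 78°, forward 2.3 m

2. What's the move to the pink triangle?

blocked — turn right 34°, forward 4.4 m, then turn right 52°, forward 7.5 m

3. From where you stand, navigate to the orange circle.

blocked — turn right 34°, forward 4.4 m, then turn right 47°, forward 6.1 m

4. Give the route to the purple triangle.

turn right 27°, forward 13.8 m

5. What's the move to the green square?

blocked — turn right 34°, forward 4.4 m, then turn right 36°, forward 6.6 m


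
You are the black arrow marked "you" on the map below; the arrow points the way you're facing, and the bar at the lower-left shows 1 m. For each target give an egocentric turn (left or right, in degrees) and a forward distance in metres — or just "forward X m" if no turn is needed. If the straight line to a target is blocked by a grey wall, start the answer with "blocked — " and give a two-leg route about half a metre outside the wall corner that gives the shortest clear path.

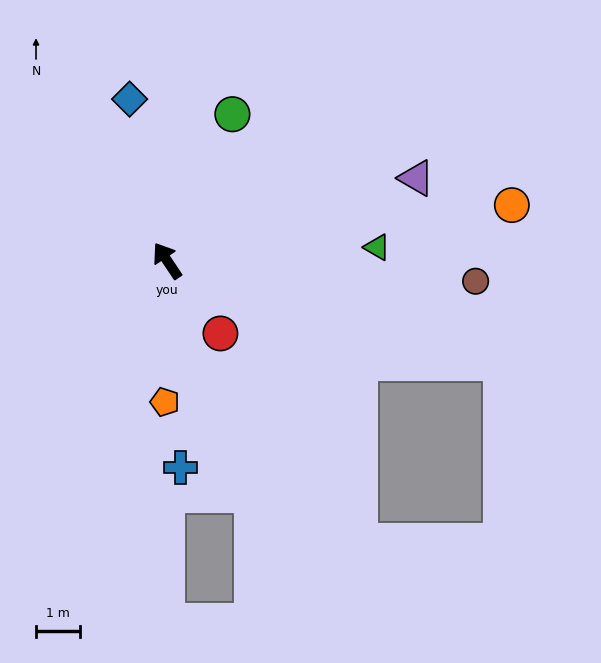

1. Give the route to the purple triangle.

turn right 105°, forward 6.0 m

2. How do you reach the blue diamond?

turn right 21°, forward 3.8 m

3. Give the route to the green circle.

turn right 58°, forward 3.7 m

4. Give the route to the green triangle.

turn right 120°, forward 4.8 m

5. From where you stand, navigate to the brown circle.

turn right 128°, forward 7.1 m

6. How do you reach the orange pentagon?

turn left 145°, forward 3.2 m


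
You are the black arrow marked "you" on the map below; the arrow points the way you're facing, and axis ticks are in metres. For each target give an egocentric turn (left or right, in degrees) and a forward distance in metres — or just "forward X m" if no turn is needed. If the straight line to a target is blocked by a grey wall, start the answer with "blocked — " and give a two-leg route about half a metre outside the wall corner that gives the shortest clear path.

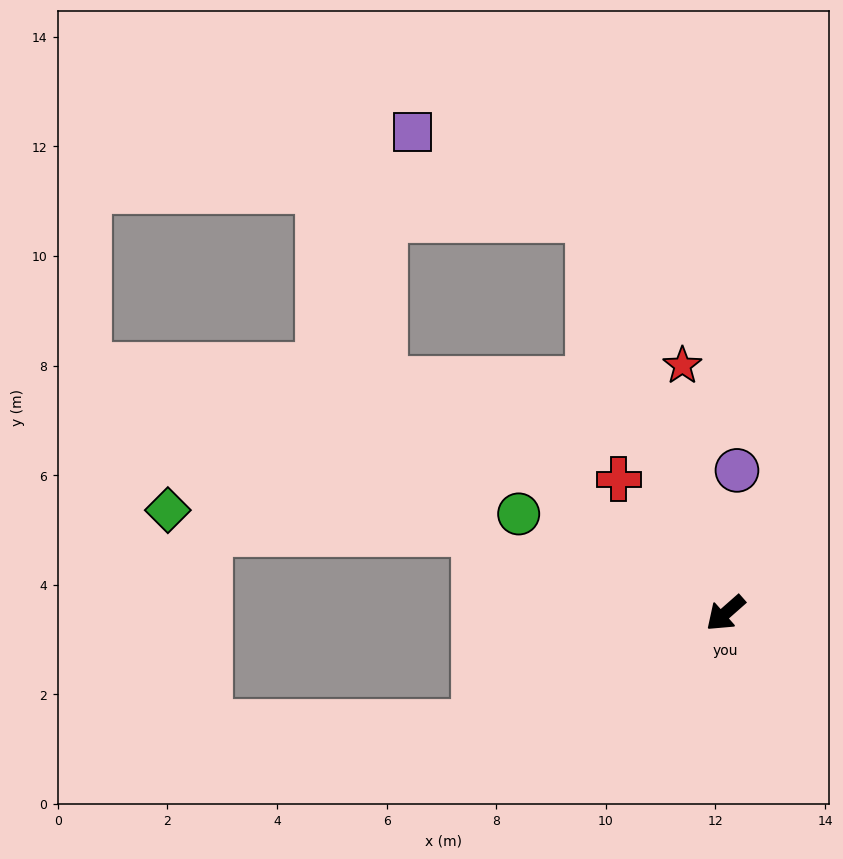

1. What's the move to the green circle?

turn right 67°, forward 4.2 m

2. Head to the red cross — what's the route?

turn right 93°, forward 3.1 m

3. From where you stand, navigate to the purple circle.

turn right 136°, forward 2.6 m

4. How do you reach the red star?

turn right 122°, forward 4.6 m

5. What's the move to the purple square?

blocked — turn right 112°, forward 7.6 m, then turn left 44°, forward 3.6 m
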